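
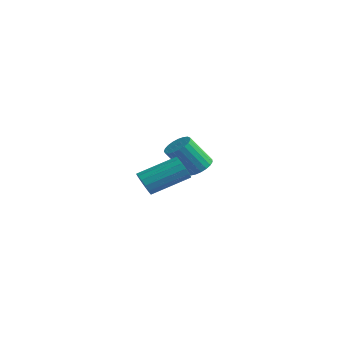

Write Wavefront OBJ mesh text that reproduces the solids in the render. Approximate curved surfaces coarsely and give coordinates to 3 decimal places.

v -2.229 3.956 -1.75
v -1.576 3.515 -1.811
v -2.099 2.523 -0.252
v -2.751 2.964 -0.19
v -1.474 3.762 -1.62
v -1.996 2.77 -0.061
v -1.502 4.042 -1.451
v -2.025 3.051 0.108
v -1.656 4.308 -1.334
v -2.179 3.316 0.225
v -1.909 4.512 -1.289
v -2.432 3.521 0.27
v -2.218 4.621 -1.323
v -2.74 3.629 0.236
v -2.528 4.614 -1.431
v -3.05 3.623 0.128
v -2.786 4.494 -1.594
v -3.309 3.502 -0.035
v -2.948 4.28 -1.784
v -3.471 3.289 -0.225
v -2.986 4.011 -1.968
v -3.508 3.019 -0.409
v -2.893 3.732 -2.114
v -3.415 2.74 -0.555
v -2.685 3.491 -2.198
v -3.207 2.5 -0.639
v -2.398 3.331 -2.203
v -2.92 2.34 -0.644
v -2.082 3.279 -2.13
v -2.604 2.288 -0.571
v -1.791 3.344 -1.992
v -2.314 2.353 -0.433
v 1.844 -2.864 -0.138
v 2.212 -3.275 0.293
v 3.024 -1.607 1.189
v 2.656 -1.196 0.758
v 2.427 -3.224 0.005
v 3.239 -1.557 0.901
v 2.485 -3.078 -0.321
v 3.297 -1.41 0.575
v 2.372 -2.873 -0.598
v 3.183 -1.206 0.298
v 2.117 -2.667 -0.752
v 2.929 -0.999 0.144
v 1.789 -2.513 -0.741
v 2.601 -0.845 0.155
v 1.476 -2.453 -0.569
v 2.288 -0.785 0.327
v 1.261 -2.503 -0.281
v 2.073 -0.836 0.615
v 1.203 -2.65 0.045
v 2.015 -0.982 0.941
v 1.317 -2.854 0.322
v 2.128 -1.187 1.218
v 1.571 -3.061 0.476
v 2.383 -1.393 1.372
v 1.899 -3.215 0.465
v 2.711 -1.547 1.361
f 2 1 5
f 2 5 3
f 3 5 6
f 3 6 4
f 5 1 7
f 5 7 6
f 6 7 8
f 6 8 4
f 7 1 9
f 7 9 8
f 8 9 10
f 8 10 4
f 9 1 11
f 9 11 10
f 10 11 12
f 10 12 4
f 11 1 13
f 11 13 12
f 12 13 14
f 12 14 4
f 13 1 15
f 13 15 14
f 14 15 16
f 14 16 4
f 15 1 17
f 15 17 16
f 16 17 18
f 16 18 4
f 17 1 19
f 17 19 18
f 18 19 20
f 18 20 4
f 19 1 21
f 19 21 20
f 20 21 22
f 20 22 4
f 21 1 23
f 21 23 22
f 22 23 24
f 22 24 4
f 23 1 25
f 23 25 24
f 24 25 26
f 24 26 4
f 25 1 27
f 25 27 26
f 26 27 28
f 26 28 4
f 27 1 29
f 27 29 28
f 28 29 30
f 28 30 4
f 29 1 31
f 29 31 30
f 30 31 32
f 30 32 4
f 31 1 2
f 31 2 32
f 32 2 3
f 32 3 4
f 34 33 37
f 34 37 35
f 35 37 38
f 35 38 36
f 37 33 39
f 37 39 38
f 38 39 40
f 38 40 36
f 39 33 41
f 39 41 40
f 40 41 42
f 40 42 36
f 41 33 43
f 41 43 42
f 42 43 44
f 42 44 36
f 43 33 45
f 43 45 44
f 44 45 46
f 44 46 36
f 45 33 47
f 45 47 46
f 46 47 48
f 46 48 36
f 47 33 49
f 47 49 48
f 48 49 50
f 48 50 36
f 49 33 51
f 49 51 50
f 50 51 52
f 50 52 36
f 51 33 53
f 51 53 52
f 52 53 54
f 52 54 36
f 53 33 55
f 53 55 54
f 54 55 56
f 54 56 36
f 55 33 57
f 55 57 56
f 56 57 58
f 56 58 36
f 57 33 34
f 57 34 58
f 58 34 35
f 58 35 36



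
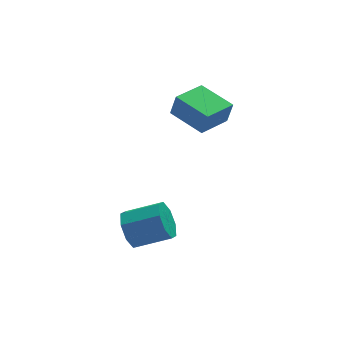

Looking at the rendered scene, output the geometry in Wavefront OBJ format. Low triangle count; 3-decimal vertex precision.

v -1.92 -1.408 -2.115
v -1.424 -0.972 -2.918
v 0.217 -1.496 -2.188
v -0.28 -1.932 -1.385
v -1.53 -0.464 -2.313
v 0.11 -0.989 -1.584
v -1.865 -0.51 -1.593
v -0.225 -1.034 -0.863
v -2.232 -1.082 -1.178
v -0.592 -1.606 -0.448
v -2.417 -1.844 -1.312
v -0.776 -2.368 -0.582
v -2.31 -2.351 -1.916
v -0.67 -2.876 -1.187
v -1.975 -2.306 -2.637
v -0.335 -2.83 -1.907
v -1.608 -1.734 -3.052
v 0.032 -2.258 -2.322
v 2.531 2.156 0.917
v 2.775 2.026 2.116
v 1.491 3.853 1.312
v 1.735 3.724 2.511
v 4.085 3.156 0.709
v 4.329 3.027 1.908
v 3.045 4.854 1.104
v 3.289 4.724 2.303
f 2 1 5
f 2 5 3
f 3 5 6
f 3 6 4
f 5 1 7
f 5 7 6
f 6 7 8
f 6 8 4
f 7 1 9
f 7 9 8
f 8 9 10
f 8 10 4
f 9 1 11
f 9 11 10
f 10 11 12
f 10 12 4
f 11 1 13
f 11 13 12
f 12 13 14
f 12 14 4
f 13 1 15
f 13 15 14
f 14 15 16
f 14 16 4
f 15 1 17
f 15 17 16
f 16 17 18
f 16 18 4
f 17 1 2
f 17 2 18
f 18 2 3
f 18 3 4
f 20 22 19
f 23 20 19
f 19 22 21
f 21 23 19
f 20 26 22
f 24 20 23
f 24 26 20
f 22 26 21
f 25 23 21
f 21 26 25
f 25 24 23
f 26 24 25



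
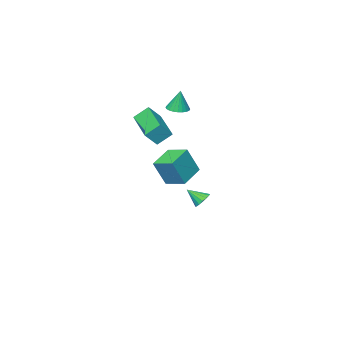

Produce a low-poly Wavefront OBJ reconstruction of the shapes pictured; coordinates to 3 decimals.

v 0.704 -1.214 3.986
v 1.293 -1.352 4.639
v 1.593 0.749 3.598
v 2.182 0.612 4.251
v 1.278 -1.592 3.389
v 1.867 -1.729 4.042
v 2.167 0.372 3.001
v 2.756 0.234 3.654
v -2.801 -2.404 -2.622
v -2.355 -2.321 -2.876
v -2.319 -3.016 -1.978
v -2.364 -2.129 -2.687
v -2.491 -2.012 -2.481
v -2.7 -1.999 -2.312
v -2.937 -2.095 -2.227
v -3.137 -2.274 -2.247
v -3.247 -2.488 -2.368
v -3.237 -2.68 -2.557
v -3.111 -2.797 -2.763
v -2.901 -2.81 -2.932
v -2.665 -2.714 -3.017
v -2.465 -2.535 -2.997
v -2.568 -4.007 3.072
v -2.003 -4.174 3.108
v -2.592 -3.833 4.248
v -1.981 -3.947 3.075
v -2.048 -3.73 3.041
v -2.194 -3.554 3.012
v -2.397 -3.448 2.992
v -2.627 -3.427 2.984
v -2.847 -3.494 2.99
v -3.024 -3.639 3.007
v -3.132 -3.84 3.035
v -3.155 -4.067 3.068
v -3.087 -4.285 3.102
v -2.941 -4.46 3.131
v -2.738 -4.566 3.151
v -2.509 -4.588 3.159
v -2.289 -4.521 3.153
v -2.111 -4.375 3.136
v 1.9 1.688 1.781
v 2.46 1.513 3.063
v 1.654 2.7 2.026
v 2.214 2.525 3.308
v 3.046 2.075 1.332
v 3.606 1.9 2.614
v 2.8 3.087 1.577
v 3.36 2.912 2.859
f 2 4 1
f 5 2 1
f 1 4 3
f 3 5 1
f 2 8 4
f 6 2 5
f 6 8 2
f 4 8 3
f 7 5 3
f 3 8 7
f 7 6 5
f 8 6 7
f 10 9 12
f 10 12 11
f 12 9 13
f 12 13 11
f 13 9 14
f 13 14 11
f 14 9 15
f 14 15 11
f 15 9 16
f 15 16 11
f 16 9 17
f 16 17 11
f 17 9 18
f 17 18 11
f 18 9 19
f 18 19 11
f 19 9 20
f 19 20 11
f 20 9 21
f 20 21 11
f 21 9 22
f 21 22 11
f 22 9 10
f 22 10 11
f 24 23 26
f 24 26 25
f 26 23 27
f 26 27 25
f 27 23 28
f 27 28 25
f 28 23 29
f 28 29 25
f 29 23 30
f 29 30 25
f 30 23 31
f 30 31 25
f 31 23 32
f 31 32 25
f 32 23 33
f 32 33 25
f 33 23 34
f 33 34 25
f 34 23 35
f 34 35 25
f 35 23 36
f 35 36 25
f 36 23 37
f 36 37 25
f 37 23 38
f 37 38 25
f 38 23 39
f 38 39 25
f 39 23 40
f 39 40 25
f 40 23 24
f 40 24 25
f 42 44 41
f 45 42 41
f 41 44 43
f 43 45 41
f 42 48 44
f 46 42 45
f 46 48 42
f 44 48 43
f 47 45 43
f 43 48 47
f 47 46 45
f 48 46 47



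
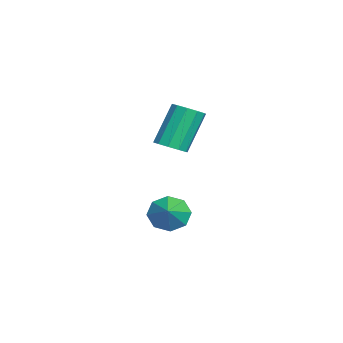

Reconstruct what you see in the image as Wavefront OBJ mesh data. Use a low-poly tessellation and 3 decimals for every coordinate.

v 0.381 2.396 -4.273
v 0.861 2.451 -5.067
v 1.519 2.344 -3.587
v 0.722 3.09 -4.788
v 0.383 3.323 -4.207
v 0.042 3.013 -3.664
v -0.1 2.341 -3.478
v 0.039 1.701 -3.757
v 0.378 1.468 -4.338
v 0.719 1.778 -4.881
v 0.39 2.452 -0.462
v 1.067 2.363 -0.15
v 0.306 3.12 1.714
v -0.37 3.208 1.402
v 1.047 2.789 -0.331
v 0.286 3.546 1.532
v 0.777 3.087 -0.562
v 0.016 3.843 1.301
v 0.359 3.141 -0.755
v -0.402 3.898 1.109
v -0.047 2.932 -0.836
v -0.808 3.689 1.028
v -0.286 2.54 -0.774
v -1.047 3.297 1.09
v -0.266 2.114 -0.592
v -1.027 2.871 1.271
v 0.004 1.817 -0.361
v -0.757 2.573 1.502
v 0.422 1.762 -0.169
v -0.339 2.519 1.695
v 0.828 1.971 -0.088
v 0.067 2.728 1.776
f 2 1 4
f 2 4 3
f 4 1 5
f 4 5 3
f 5 1 6
f 5 6 3
f 6 1 7
f 6 7 3
f 7 1 8
f 7 8 3
f 8 1 9
f 8 9 3
f 9 1 10
f 9 10 3
f 10 1 2
f 10 2 3
f 12 11 15
f 12 15 13
f 13 15 16
f 13 16 14
f 15 11 17
f 15 17 16
f 16 17 18
f 16 18 14
f 17 11 19
f 17 19 18
f 18 19 20
f 18 20 14
f 19 11 21
f 19 21 20
f 20 21 22
f 20 22 14
f 21 11 23
f 21 23 22
f 22 23 24
f 22 24 14
f 23 11 25
f 23 25 24
f 24 25 26
f 24 26 14
f 25 11 27
f 25 27 26
f 26 27 28
f 26 28 14
f 27 11 29
f 27 29 28
f 28 29 30
f 28 30 14
f 29 11 31
f 29 31 30
f 30 31 32
f 30 32 14
f 31 11 12
f 31 12 32
f 32 12 13
f 32 13 14



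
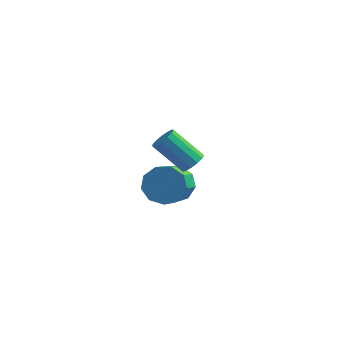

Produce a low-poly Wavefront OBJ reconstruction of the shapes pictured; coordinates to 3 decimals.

v -0.355 -0.161 -4.366
v 0.531 -0.003 -4.385
v 0.8 -1.401 -3.493
v -0.085 -1.559 -3.474
v 0.28 0.265 -3.89
v 0.549 -1.133 -2.998
v -0.268 0.333 -3.618
v 0.001 -1.065 -2.726
v -0.857 0.17 -3.696
v -0.588 -1.228 -2.804
v -1.21 -0.148 -4.087
v -0.941 -1.546 -3.196
v -1.163 -0.472 -4.609
v -0.894 -1.87 -3.717
v -0.738 -0.65 -5.017
v -0.469 -2.048 -4.125
v -0.133 -0.6 -5.12
v 0.136 -1.998 -4.228
v 0.368 -0.344 -4.871
v 0.637 -1.742 -3.979
v 2.064 -3.615 -0.357
v 2.431 -3.651 0.024
v 1.283 -3.761 1.118
v 0.916 -3.725 0.737
v 2.372 -3.36 -0.009
v 1.224 -3.47 1.085
v 2.215 -3.15 -0.153
v 1.067 -3.26 0.942
v 2.01 -3.088 -0.361
v 0.862 -3.198 0.734
v 1.822 -3.193 -0.568
v 0.675 -3.303 0.527
v 1.712 -3.432 -0.709
v 0.564 -3.542 0.386
v 1.712 -3.73 -0.737
v 0.565 -3.839 0.358
v 1.825 -3.99 -0.645
v 0.677 -4.1 0.449
v 2.013 -4.132 -0.462
v 0.866 -4.242 0.633
v 2.218 -4.11 -0.246
v 1.07 -4.22 0.849
v 2.373 -3.93 -0.065
v 1.226 -4.04 1.03
f 2 1 5
f 2 5 3
f 3 5 6
f 3 6 4
f 5 1 7
f 5 7 6
f 6 7 8
f 6 8 4
f 7 1 9
f 7 9 8
f 8 9 10
f 8 10 4
f 9 1 11
f 9 11 10
f 10 11 12
f 10 12 4
f 11 1 13
f 11 13 12
f 12 13 14
f 12 14 4
f 13 1 15
f 13 15 14
f 14 15 16
f 14 16 4
f 15 1 17
f 15 17 16
f 16 17 18
f 16 18 4
f 17 1 19
f 17 19 18
f 18 19 20
f 18 20 4
f 19 1 2
f 19 2 20
f 20 2 3
f 20 3 4
f 22 21 25
f 22 25 23
f 23 25 26
f 23 26 24
f 25 21 27
f 25 27 26
f 26 27 28
f 26 28 24
f 27 21 29
f 27 29 28
f 28 29 30
f 28 30 24
f 29 21 31
f 29 31 30
f 30 31 32
f 30 32 24
f 31 21 33
f 31 33 32
f 32 33 34
f 32 34 24
f 33 21 35
f 33 35 34
f 34 35 36
f 34 36 24
f 35 21 37
f 35 37 36
f 36 37 38
f 36 38 24
f 37 21 39
f 37 39 38
f 38 39 40
f 38 40 24
f 39 21 41
f 39 41 40
f 40 41 42
f 40 42 24
f 41 21 43
f 41 43 42
f 42 43 44
f 42 44 24
f 43 21 22
f 43 22 44
f 44 22 23
f 44 23 24



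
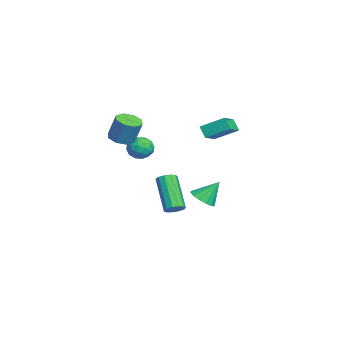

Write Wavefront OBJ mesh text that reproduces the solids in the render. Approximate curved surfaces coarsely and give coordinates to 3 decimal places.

v -1.704 -2.434 0.805
v -0.997 -2.698 0.72
v -0.669 -2.271 2.109
v -1.376 -2.006 2.195
v -1.047 -2.141 0.56
v -0.719 -1.714 1.949
v -1.482 -1.755 0.544
v -1.154 -1.328 1.934
v -2.047 -1.767 0.681
v -1.719 -1.34 2.071
v -2.411 -2.169 0.891
v -2.083 -1.742 2.28
v -2.361 -2.726 1.051
v -2.033 -2.299 2.44
v -1.926 -3.112 1.066
v -1.598 -2.685 2.456
v -1.361 -3.1 0.929
v -1.033 -2.673 2.319
v -0.688 1.781 -3.261
v -0.052 2.194 -3.516
v -0.792 2.659 -2.099
v -0.378 2.383 -3.688
v -0.787 2.41 -3.745
v -1.17 2.269 -3.673
v -1.423 1.997 -3.49
v -1.48 1.668 -3.246
v -1.324 1.368 -3.006
v -0.998 1.18 -2.835
v -0.588 1.152 -2.777
v -0.206 1.293 -2.849
v 0.048 1.565 -3.032
v 0.104 1.895 -3.276
v 3.961 0.162 -2.068
v 4.342 0.357 -1.708
v 2.981 -0.007 -0.071
v 2.599 -0.202 -0.432
v 4.169 0.605 -1.796
v 2.807 0.241 -0.16
v 3.93 0.713 -1.972
v 2.568 0.349 -0.335
v 3.7 0.646 -2.178
v 2.339 0.282 -0.541
v 3.554 0.425 -2.349
v 2.192 0.061 -0.712
v 3.536 0.121 -2.431
v 2.174 -0.243 -0.794
v 3.654 -0.17 -2.398
v 2.292 -0.534 -0.761
v 3.869 -0.356 -2.26
v 2.507 -0.72 -0.624
v 4.113 -0.377 -2.062
v 2.751 -0.741 -0.425
v 4.309 -0.227 -1.865
v 2.947 -0.591 -0.229
v 4.394 0.047 -1.733
v 3.033 -0.317 -0.097
v -2.009 -0.697 0.04
v -1.635 -1.242 0.469
v -2.585 -1.618 -0.629
v -2.211 -2.163 -0.2
v -2.77 -1.717 0.131
v -2.414 -1.148 0.545
v -1.806 -1.712 -0.705
v -1.45 -1.143 -0.291
v -1.509 -1.87 0.009
v -2.105 -1.873 0.525
v -2.115 -0.987 -0.685
v -2.711 -0.99 -0.169
v -1.772 -0.888 0.313
v -2.448 -1.972 -0.473
v -2.777 -1.709 -0.279
v -2.557 -2.03 -0.026
v -2.23 -0.833 0.358
v -2.009 -1.154 0.61
v -2.677 -1.433 0.411
v -2.211 -1.706 -0.77
v -1.99 -2.027 -0.518
v -1.663 -0.83 -0.134
v -1.443 -1.151 0.119
v -1.543 -1.427 -0.571
v -1.477 -1.578 0.295
v -1.816 -2.12 -0.099
v -1.578 -1.854 -0.395
v -1.369 -1.52 -0.152
v -1.828 -1.58 0.598
v -2.166 -2.121 0.205
v -2.495 -1.859 0.4
v -2.286 -1.524 0.643
v -1.754 -1.949 0.328
v -2.054 -0.739 -0.365
v -2.392 -1.28 -0.758
v -1.934 -1.336 -0.803
v -1.725 -1.001 -0.56
v -2.404 -0.74 -0.061
v -2.743 -1.282 -0.455
v -2.851 -1.34 -0.008
v -2.642 -1.006 0.235
v -2.466 -0.911 -0.488
v -2.993 1.728 1.111
v -2.728 3.018 1.828
v -4.226 2.285 0.564
v -3.961 3.576 1.28
v -2.579 2.004 0.46
v -2.314 3.295 1.176
v -3.812 2.562 -0.088
v -3.547 3.852 0.629
f 2 1 5
f 2 5 3
f 3 5 6
f 3 6 4
f 5 1 7
f 5 7 6
f 6 7 8
f 6 8 4
f 7 1 9
f 7 9 8
f 8 9 10
f 8 10 4
f 9 1 11
f 9 11 10
f 10 11 12
f 10 12 4
f 11 1 13
f 11 13 12
f 12 13 14
f 12 14 4
f 13 1 15
f 13 15 14
f 14 15 16
f 14 16 4
f 15 1 17
f 15 17 16
f 16 17 18
f 16 18 4
f 17 1 2
f 17 2 18
f 18 2 3
f 18 3 4
f 20 19 22
f 20 22 21
f 22 19 23
f 22 23 21
f 23 19 24
f 23 24 21
f 24 19 25
f 24 25 21
f 25 19 26
f 25 26 21
f 26 19 27
f 26 27 21
f 27 19 28
f 27 28 21
f 28 19 29
f 28 29 21
f 29 19 30
f 29 30 21
f 30 19 31
f 30 31 21
f 31 19 32
f 31 32 21
f 32 19 20
f 32 20 21
f 34 33 37
f 34 37 35
f 35 37 38
f 35 38 36
f 37 33 39
f 37 39 38
f 38 39 40
f 38 40 36
f 39 33 41
f 39 41 40
f 40 41 42
f 40 42 36
f 41 33 43
f 41 43 42
f 42 43 44
f 42 44 36
f 43 33 45
f 43 45 44
f 44 45 46
f 44 46 36
f 45 33 47
f 45 47 46
f 46 47 48
f 46 48 36
f 47 33 49
f 47 49 48
f 48 49 50
f 48 50 36
f 49 33 51
f 49 51 50
f 50 51 52
f 50 52 36
f 51 33 53
f 51 53 52
f 52 53 54
f 52 54 36
f 53 33 55
f 53 55 54
f 54 55 56
f 54 56 36
f 55 33 34
f 55 34 56
f 56 34 35
f 56 35 36
f 57 94 73
f 94 68 97
f 73 97 62
f 94 97 73
f 57 73 69
f 73 62 74
f 69 74 58
f 73 74 69
f 57 69 78
f 69 58 79
f 78 79 64
f 69 79 78
f 57 78 90
f 78 64 93
f 90 93 67
f 78 93 90
f 57 90 94
f 90 67 98
f 94 98 68
f 90 98 94
f 58 74 85
f 74 62 88
f 85 88 66
f 74 88 85
f 62 97 75
f 97 68 96
f 75 96 61
f 97 96 75
f 68 98 95
f 98 67 91
f 95 91 59
f 98 91 95
f 67 93 92
f 93 64 80
f 92 80 63
f 93 80 92
f 64 79 84
f 79 58 81
f 84 81 65
f 79 81 84
f 60 86 72
f 86 66 87
f 72 87 61
f 86 87 72
f 60 72 70
f 72 61 71
f 70 71 59
f 72 71 70
f 60 70 77
f 70 59 76
f 77 76 63
f 70 76 77
f 60 77 82
f 77 63 83
f 82 83 65
f 77 83 82
f 60 82 86
f 82 65 89
f 86 89 66
f 82 89 86
f 61 87 75
f 87 66 88
f 75 88 62
f 87 88 75
f 59 71 95
f 71 61 96
f 95 96 68
f 71 96 95
f 63 76 92
f 76 59 91
f 92 91 67
f 76 91 92
f 65 83 84
f 83 63 80
f 84 80 64
f 83 80 84
f 66 89 85
f 89 65 81
f 85 81 58
f 89 81 85
f 100 102 99
f 103 100 99
f 99 102 101
f 101 103 99
f 100 106 102
f 104 100 103
f 104 106 100
f 102 106 101
f 105 103 101
f 101 106 105
f 105 104 103
f 106 104 105



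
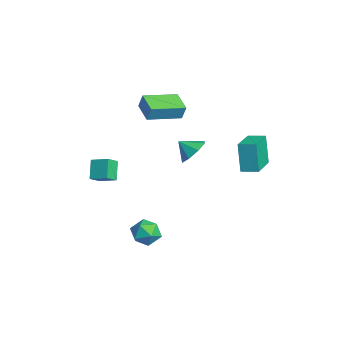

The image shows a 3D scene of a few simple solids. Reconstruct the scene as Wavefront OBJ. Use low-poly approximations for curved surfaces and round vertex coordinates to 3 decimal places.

v -0.503 1.044 0.054
v 0.276 1.117 0.61
v -0.917 0.336 0.726
v -0.248 1.598 0.795
v -0.921 1.755 0.546
v -1.349 1.495 0.009
v -1.282 0.971 -0.502
v -0.759 0.49 -0.687
v -0.086 0.333 -0.438
v 0.343 0.593 0.1
v 3.131 3.129 1.11
v 2.655 3.097 2.815
v 3.599 3.943 1.256
v 3.123 3.911 2.961
v 4.737 2.129 1.539
v 4.261 2.097 3.244
v 5.205 2.943 1.685
v 4.729 2.911 3.39
v 3.281 -1.847 -2.847
v 3.923 -2.015 -2.249
v 3.617 -3.065 -3.551
v 4.259 -3.233 -2.953
v 3.4 -3.282 -2.711
v 3.192 -2.529 -2.276
v 4.348 -2.551 -3.524
v 4.14 -1.798 -3.089
v 4.583 -2.45 -2.667
v 3.997 -2.902 -2.165
v 3.543 -2.178 -3.635
v 2.957 -2.63 -3.133
v -1.345 -4.399 -1.735
v -2.148 -4.153 -0.782
v -1.806 -3.788 -2.281
v -2.609 -3.542 -1.329
v -0.691 -3.598 -1.391
v -1.494 -3.352 -0.439
v -1.152 -2.987 -1.938
v -1.955 -2.741 -0.985
v -3.213 -1.298 2.407
v -2.997 -1.11 3.292
v -3.538 0.697 2.062
v -3.322 0.885 2.947
v -1.898 -1.145 2.053
v -1.682 -0.957 2.938
v -2.223 0.85 1.708
v -2.007 1.038 2.593
f 2 1 4
f 2 4 3
f 4 1 5
f 4 5 3
f 5 1 6
f 5 6 3
f 6 1 7
f 6 7 3
f 7 1 8
f 7 8 3
f 8 1 9
f 8 9 3
f 9 1 10
f 9 10 3
f 10 1 2
f 10 2 3
f 12 14 11
f 15 12 11
f 11 14 13
f 13 15 11
f 12 18 14
f 16 12 15
f 16 18 12
f 14 18 13
f 17 15 13
f 13 18 17
f 17 16 15
f 18 16 17
f 19 30 24
f 19 24 20
f 19 20 26
f 19 26 29
f 19 29 30
f 20 24 28
f 24 30 23
f 30 29 21
f 29 26 25
f 26 20 27
f 22 28 23
f 22 23 21
f 22 21 25
f 22 25 27
f 22 27 28
f 23 28 24
f 21 23 30
f 25 21 29
f 27 25 26
f 28 27 20
f 32 34 31
f 35 32 31
f 31 34 33
f 33 35 31
f 32 38 34
f 36 32 35
f 36 38 32
f 34 38 33
f 37 35 33
f 33 38 37
f 37 36 35
f 38 36 37
f 40 42 39
f 43 40 39
f 39 42 41
f 41 43 39
f 40 46 42
f 44 40 43
f 44 46 40
f 42 46 41
f 45 43 41
f 41 46 45
f 45 44 43
f 46 44 45



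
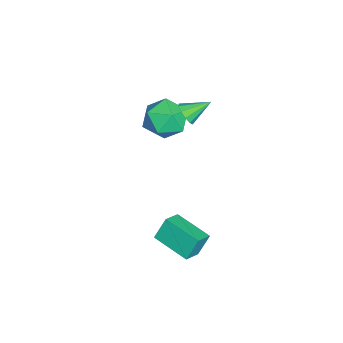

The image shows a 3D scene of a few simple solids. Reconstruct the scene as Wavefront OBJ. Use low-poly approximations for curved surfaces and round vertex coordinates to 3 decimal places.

v -0.444 2.451 1.961
v -0.134 2.803 1.587
v -0.856 3.469 2.579
v -0.472 2.753 1.444
v -0.8 2.588 1.498
v -0.992 2.37 1.729
v -0.974 2.184 2.049
v -0.755 2.099 2.335
v -0.416 2.148 2.479
v -0.089 2.313 2.425
v 0.103 2.531 2.194
v 0.086 2.718 1.874
v -1.098 1.761 1.185
v -0.598 1.209 0.314
v -2.762 1.451 0.426
v -2.262 0.899 -0.445
v -2.259 0.437 0.604
v -1.231 0.628 1.073
v -2.129 2.032 -0.333
v -1.101 2.223 0.136
v -1.235 1.376 -0.624
v -1.316 0.39 -0.045
v -2.044 2.27 0.785
v -2.125 1.284 1.364
v 2.713 2.159 -3.363
v 2.388 2.601 -2.329
v 3.578 3.68 -3.741
v 3.253 4.122 -2.708
v 3.527 1.798 -2.952
v 3.202 2.24 -1.919
v 4.392 3.319 -3.331
v 4.067 3.761 -2.297
f 2 1 4
f 2 4 3
f 4 1 5
f 4 5 3
f 5 1 6
f 5 6 3
f 6 1 7
f 6 7 3
f 7 1 8
f 7 8 3
f 8 1 9
f 8 9 3
f 9 1 10
f 9 10 3
f 10 1 11
f 10 11 3
f 11 1 12
f 11 12 3
f 12 1 2
f 12 2 3
f 13 24 18
f 13 18 14
f 13 14 20
f 13 20 23
f 13 23 24
f 14 18 22
f 18 24 17
f 24 23 15
f 23 20 19
f 20 14 21
f 16 22 17
f 16 17 15
f 16 15 19
f 16 19 21
f 16 21 22
f 17 22 18
f 15 17 24
f 19 15 23
f 21 19 20
f 22 21 14
f 26 28 25
f 29 26 25
f 25 28 27
f 27 29 25
f 26 32 28
f 30 26 29
f 30 32 26
f 28 32 27
f 31 29 27
f 27 32 31
f 31 30 29
f 32 30 31



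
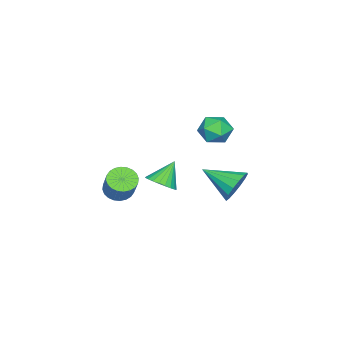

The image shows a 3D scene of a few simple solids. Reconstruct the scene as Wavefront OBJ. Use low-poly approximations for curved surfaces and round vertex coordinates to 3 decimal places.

v -1.19 4.62 -0.452
v -0.7 4.282 -1.28
v -1.15 2.76 0.332
v -0.318 4.43 -0.947
v -0.17 4.63 -0.481
v -0.295 4.827 -0.008
v -0.66 4.969 0.347
v -1.167 5.017 0.487
v -1.68 4.959 0.375
v -2.061 4.811 0.042
v -2.209 4.611 -0.424
v -2.084 4.414 -0.897
v -1.719 4.272 -1.252
v -1.212 4.224 -1.392
v -0.772 0.663 -1.046
v -0.2 0.252 -0.519
v -1.668 0.997 0.186
v -0.076 0.572 -0.516
v -0.058 0.906 -0.593
v -0.149 1.203 -0.739
v -0.334 1.418 -0.932
v -0.586 1.518 -1.142
v -0.867 1.488 -1.338
v -1.133 1.333 -1.489
v -1.344 1.075 -1.573
v -1.468 0.755 -1.577
v -1.486 0.421 -1.5
v -1.396 0.124 -1.354
v -1.21 -0.091 -1.161
v -0.958 -0.191 -0.95
v -0.677 -0.161 -0.755
v -0.411 -0.006 -0.603
v -2.558 -2.675 -3.296
v -2.02 -2.31 -3.828
v -1.125 -1.6 -2.436
v -1.662 -1.965 -1.904
v -2.249 -2.077 -3.799
v -1.354 -1.368 -2.408
v -2.525 -1.936 -3.693
v -1.63 -1.226 -2.302
v -2.806 -1.906 -3.527
v -1.911 -1.197 -2.136
v -3.049 -1.994 -3.326
v -2.154 -1.285 -1.935
v -3.218 -2.186 -3.12
v -2.323 -1.476 -1.729
v -3.286 -2.452 -2.941
v -2.39 -1.742 -1.55
v -3.243 -2.751 -2.816
v -2.348 -2.042 -1.424
v -3.095 -3.04 -2.764
v -2.2 -2.33 -1.372
v -2.866 -3.272 -2.792
v -1.971 -2.563 -1.401
v -2.59 -3.414 -2.898
v -1.695 -2.704 -1.507
v -2.309 -3.443 -3.064
v -1.414 -2.734 -1.673
v -2.066 -3.355 -3.265
v -1.171 -2.646 -1.874
v -1.897 -3.164 -3.471
v -1.002 -2.454 -2.08
v -1.83 -2.898 -3.65
v -0.934 -2.188 -2.259
v -1.872 -2.598 -3.776
v -0.977 -1.889 -2.384
v -4.467 2.56 1.355
v -3.585 2.886 1.05
v -3.755 1.714 2.51
v -2.873 2.04 2.205
v -3.51 2.663 2.632
v -3.95 3.187 1.918
v -3.39 1.413 1.642
v -3.83 1.937 0.928
v -2.919 2.177 1.228
v -2.994 2.95 1.84
v -4.346 1.65 1.72
v -4.421 2.423 2.332
f 2 1 4
f 2 4 3
f 4 1 5
f 4 5 3
f 5 1 6
f 5 6 3
f 6 1 7
f 6 7 3
f 7 1 8
f 7 8 3
f 8 1 9
f 8 9 3
f 9 1 10
f 9 10 3
f 10 1 11
f 10 11 3
f 11 1 12
f 11 12 3
f 12 1 13
f 12 13 3
f 13 1 14
f 13 14 3
f 14 1 2
f 14 2 3
f 16 15 18
f 16 18 17
f 18 15 19
f 18 19 17
f 19 15 20
f 19 20 17
f 20 15 21
f 20 21 17
f 21 15 22
f 21 22 17
f 22 15 23
f 22 23 17
f 23 15 24
f 23 24 17
f 24 15 25
f 24 25 17
f 25 15 26
f 25 26 17
f 26 15 27
f 26 27 17
f 27 15 28
f 27 28 17
f 28 15 29
f 28 29 17
f 29 15 30
f 29 30 17
f 30 15 31
f 30 31 17
f 31 15 32
f 31 32 17
f 32 15 16
f 32 16 17
f 34 33 37
f 34 37 35
f 35 37 38
f 35 38 36
f 37 33 39
f 37 39 38
f 38 39 40
f 38 40 36
f 39 33 41
f 39 41 40
f 40 41 42
f 40 42 36
f 41 33 43
f 41 43 42
f 42 43 44
f 42 44 36
f 43 33 45
f 43 45 44
f 44 45 46
f 44 46 36
f 45 33 47
f 45 47 46
f 46 47 48
f 46 48 36
f 47 33 49
f 47 49 48
f 48 49 50
f 48 50 36
f 49 33 51
f 49 51 50
f 50 51 52
f 50 52 36
f 51 33 53
f 51 53 52
f 52 53 54
f 52 54 36
f 53 33 55
f 53 55 54
f 54 55 56
f 54 56 36
f 55 33 57
f 55 57 56
f 56 57 58
f 56 58 36
f 57 33 59
f 57 59 58
f 58 59 60
f 58 60 36
f 59 33 61
f 59 61 60
f 60 61 62
f 60 62 36
f 61 33 63
f 61 63 62
f 62 63 64
f 62 64 36
f 63 33 65
f 63 65 64
f 64 65 66
f 64 66 36
f 65 33 34
f 65 34 66
f 66 34 35
f 66 35 36
f 67 78 72
f 67 72 68
f 67 68 74
f 67 74 77
f 67 77 78
f 68 72 76
f 72 78 71
f 78 77 69
f 77 74 73
f 74 68 75
f 70 76 71
f 70 71 69
f 70 69 73
f 70 73 75
f 70 75 76
f 71 76 72
f 69 71 78
f 73 69 77
f 75 73 74
f 76 75 68



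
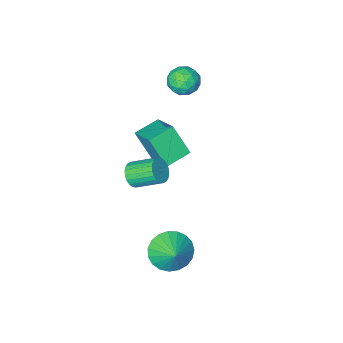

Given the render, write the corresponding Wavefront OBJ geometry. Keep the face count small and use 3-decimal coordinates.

v -3.212 -2.951 3.192
v -2.461 -2.65 2.924
v -2.899 -4.19 2.676
v -2.148 -3.889 2.408
v -2.297 -3.981 3.241
v -2.491 -3.216 3.561
v -2.869 -3.624 2.039
v -3.063 -2.859 2.359
v -2.25 -3.066 2.212
v -1.896 -3.286 2.955
v -3.464 -3.554 2.645
v -3.11 -3.774 3.388
v -2.864 -2.692 3.104
v -2.496 -4.148 2.496
v -2.583 -4.202 2.986
v -2.142 -4.025 2.829
v -2.881 -3.024 3.478
v -2.44 -2.847 3.32
v -2.344 -3.63 3.506
v -2.92 -3.993 2.28
v -2.479 -3.816 2.122
v -3.218 -2.815 2.771
v -2.777 -2.638 2.614
v -3.016 -3.21 2.094
v -2.299 -2.759 2.527
v -2.115 -3.487 2.224
v -2.539 -3.332 2.007
v -2.652 -2.882 2.195
v -2.091 -2.889 2.964
v -1.907 -3.617 2.66
v -1.994 -3.671 3.15
v -2.108 -3.221 3.338
v -1.967 -3.133 2.545
v -3.453 -3.223 2.94
v -3.269 -3.951 2.636
v -3.252 -3.619 2.262
v -3.366 -3.169 2.45
v -3.245 -3.353 3.376
v -3.061 -4.081 3.073
v -2.708 -3.958 3.405
v -2.821 -3.508 3.593
v -3.393 -3.707 3.055
v 1.226 2.167 -3.222
v 1.624 2.701 -4.059
v 1.534 3.133 -2.458
v 1.2 2.836 -4.057
v 0.78 2.854 -3.911
v 0.437 2.754 -3.646
v 0.231 2.552 -3.307
v 0.196 2.284 -2.954
v 0.34 1.995 -2.647
v 0.636 1.736 -2.44
v 1.035 1.552 -2.368
v 1.466 1.474 -2.443
v 1.856 1.516 -2.654
v 2.137 1.67 -2.962
v 2.26 1.91 -3.316
v 2.205 2.195 -3.653
v 1.98 2.475 -3.916
v 1.479 -0.78 0.064
v 1.741 -1.005 0.65
v 0.862 -0.065 1.402
v 0.601 0.16 0.816
v 1.906 -0.805 0.593
v 1.027 0.134 1.345
v 2.006 -0.601 0.456
v 1.127 0.338 1.208
v 2.026 -0.425 0.259
v 1.147 0.515 1.011
v 1.962 -0.302 0.032
v 1.084 0.637 0.784
v 1.826 -0.252 -0.19
v 0.947 0.687 0.562
v 1.636 -0.283 -0.373
v 0.758 0.656 0.379
v 1.423 -0.389 -0.49
v 0.544 0.55 0.262
v 1.218 -0.555 -0.522
v 0.339 0.385 0.23
v 1.053 -0.754 -0.465
v 0.174 0.185 0.287
v 0.953 -0.958 -0.328
v 0.074 -0.019 0.424
v 0.933 -1.135 -0.131
v 0.054 -0.195 0.621
v 0.996 -1.257 0.096
v 0.118 -0.318 0.848
v 1.133 -1.307 0.318
v 0.254 -0.368 1.07
v 1.322 -1.276 0.501
v 0.444 -0.337 1.253
v 1.536 -1.17 0.618
v 0.657 -0.231 1.37
v -1.637 -4.029 -0.216
v -1.494 -2.377 0.772
v -2.054 -3.124 -1.667
v -1.911 -1.473 -0.679
v -0.329 -3.947 -0.541
v -0.186 -2.296 0.447
v -0.746 -3.043 -1.992
v -0.603 -1.391 -1.004
f 1 38 17
f 38 12 41
f 17 41 6
f 38 41 17
f 1 17 13
f 17 6 18
f 13 18 2
f 17 18 13
f 1 13 22
f 13 2 23
f 22 23 8
f 13 23 22
f 1 22 34
f 22 8 37
f 34 37 11
f 22 37 34
f 1 34 38
f 34 11 42
f 38 42 12
f 34 42 38
f 2 18 29
f 18 6 32
f 29 32 10
f 18 32 29
f 6 41 19
f 41 12 40
f 19 40 5
f 41 40 19
f 12 42 39
f 42 11 35
f 39 35 3
f 42 35 39
f 11 37 36
f 37 8 24
f 36 24 7
f 37 24 36
f 8 23 28
f 23 2 25
f 28 25 9
f 23 25 28
f 4 30 16
f 30 10 31
f 16 31 5
f 30 31 16
f 4 16 14
f 16 5 15
f 14 15 3
f 16 15 14
f 4 14 21
f 14 3 20
f 21 20 7
f 14 20 21
f 4 21 26
f 21 7 27
f 26 27 9
f 21 27 26
f 4 26 30
f 26 9 33
f 30 33 10
f 26 33 30
f 5 31 19
f 31 10 32
f 19 32 6
f 31 32 19
f 3 15 39
f 15 5 40
f 39 40 12
f 15 40 39
f 7 20 36
f 20 3 35
f 36 35 11
f 20 35 36
f 9 27 28
f 27 7 24
f 28 24 8
f 27 24 28
f 10 33 29
f 33 9 25
f 29 25 2
f 33 25 29
f 44 43 46
f 44 46 45
f 46 43 47
f 46 47 45
f 47 43 48
f 47 48 45
f 48 43 49
f 48 49 45
f 49 43 50
f 49 50 45
f 50 43 51
f 50 51 45
f 51 43 52
f 51 52 45
f 52 43 53
f 52 53 45
f 53 43 54
f 53 54 45
f 54 43 55
f 54 55 45
f 55 43 56
f 55 56 45
f 56 43 57
f 56 57 45
f 57 43 58
f 57 58 45
f 58 43 59
f 58 59 45
f 59 43 44
f 59 44 45
f 61 60 64
f 61 64 62
f 62 64 65
f 62 65 63
f 64 60 66
f 64 66 65
f 65 66 67
f 65 67 63
f 66 60 68
f 66 68 67
f 67 68 69
f 67 69 63
f 68 60 70
f 68 70 69
f 69 70 71
f 69 71 63
f 70 60 72
f 70 72 71
f 71 72 73
f 71 73 63
f 72 60 74
f 72 74 73
f 73 74 75
f 73 75 63
f 74 60 76
f 74 76 75
f 75 76 77
f 75 77 63
f 76 60 78
f 76 78 77
f 77 78 79
f 77 79 63
f 78 60 80
f 78 80 79
f 79 80 81
f 79 81 63
f 80 60 82
f 80 82 81
f 81 82 83
f 81 83 63
f 82 60 84
f 82 84 83
f 83 84 85
f 83 85 63
f 84 60 86
f 84 86 85
f 85 86 87
f 85 87 63
f 86 60 88
f 86 88 87
f 87 88 89
f 87 89 63
f 88 60 90
f 88 90 89
f 89 90 91
f 89 91 63
f 90 60 92
f 90 92 91
f 91 92 93
f 91 93 63
f 92 60 61
f 92 61 93
f 93 61 62
f 93 62 63
f 95 97 94
f 98 95 94
f 94 97 96
f 96 98 94
f 95 101 97
f 99 95 98
f 99 101 95
f 97 101 96
f 100 98 96
f 96 101 100
f 100 99 98
f 101 99 100



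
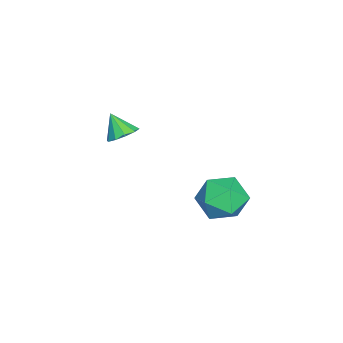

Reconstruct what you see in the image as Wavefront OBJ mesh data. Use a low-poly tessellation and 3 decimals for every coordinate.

v -2.789 -2.133 -1.732
v -2.024 -2.271 -1.54
v -3.171 -2.807 -0.688
v -2.164 -1.85 -1.32
v -2.542 -1.538 -1.257
v -3.014 -1.453 -1.376
v -3.4 -1.628 -1.63
v -3.553 -1.996 -1.924
v -3.413 -2.416 -2.144
v -3.035 -2.728 -2.206
v -2.563 -2.813 -2.088
v -2.177 -2.638 -1.833
v 0.373 3.673 -2.225
v 1.282 4.307 -1.692
v 1.418 1.993 -2.008
v 2.327 2.627 -1.475
v 1.253 2.484 -0.893
v 0.607 3.523 -1.026
v 2.093 2.777 -2.674
v 1.447 3.816 -2.807
v 2.345 3.754 -1.969
v 1.826 3.573 -0.869
v 0.874 2.727 -2.831
v 0.355 2.546 -1.731
f 2 1 4
f 2 4 3
f 4 1 5
f 4 5 3
f 5 1 6
f 5 6 3
f 6 1 7
f 6 7 3
f 7 1 8
f 7 8 3
f 8 1 9
f 8 9 3
f 9 1 10
f 9 10 3
f 10 1 11
f 10 11 3
f 11 1 12
f 11 12 3
f 12 1 2
f 12 2 3
f 13 24 18
f 13 18 14
f 13 14 20
f 13 20 23
f 13 23 24
f 14 18 22
f 18 24 17
f 24 23 15
f 23 20 19
f 20 14 21
f 16 22 17
f 16 17 15
f 16 15 19
f 16 19 21
f 16 21 22
f 17 22 18
f 15 17 24
f 19 15 23
f 21 19 20
f 22 21 14



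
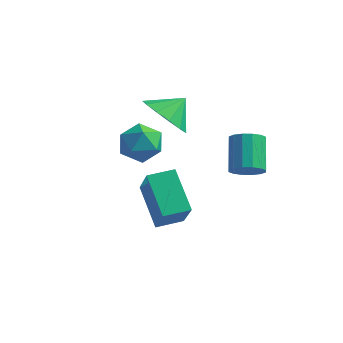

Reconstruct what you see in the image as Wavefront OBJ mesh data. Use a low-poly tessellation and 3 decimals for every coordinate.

v 0.224 1.05 3.293
v 1.173 0.494 3.273
v 0.696 1.83 4.027
v 1.204 0.909 2.813
v 0.924 1.369 2.506
v 0.421 1.727 2.448
v -0.143 1.871 2.659
v -0.592 1.754 3.071
v -0.781 1.414 3.553
v -0.651 0.958 3.953
v -0.243 0.532 4.143
v 0.313 0.27 4.063
v 0.841 0.256 3.739
v -0.462 1.194 1.97
v 0.204 0.849 2.547
v -0.944 -0.229 1.673
v -0.278 -0.574 2.25
v -1.007 -0.087 2.607
v -0.709 0.792 2.79
v -0.031 -0.172 1.43
v 0.267 0.707 1.613
v 0.47 0.004 2.213
v -0.133 0.057 2.941
v -0.607 0.563 1.279
v -1.21 0.616 2.007
v 2.08 -3.067 0.577
v 2.798 -3.845 1.983
v 0.93 -2.117 1.688
v 1.648 -2.895 3.095
v 2.792 -2.285 0.645
v 3.51 -3.063 2.052
v 1.642 -1.335 1.757
v 2.36 -2.113 3.163
v 4.153 -0.007 2.31
v 4.455 0.486 1.934
v 3.93 1.54 2.895
v 3.627 1.047 3.27
v 4.128 0.451 1.794
v 3.603 1.505 2.755
v 3.808 0.293 1.792
v 3.283 1.347 2.753
v 3.58 0.054 1.929
v 3.055 1.108 2.89
v 3.506 -0.201 2.168
v 2.98 0.853 3.129
v 3.605 -0.404 2.445
v 3.079 0.65 3.406
v 3.85 -0.5 2.685
v 3.325 0.554 3.646
v 4.177 -0.465 2.825
v 3.652 0.589 3.786
v 4.497 -0.307 2.827
v 3.972 0.747 3.788
v 4.725 -0.068 2.69
v 4.2 0.986 3.651
v 4.8 0.187 2.451
v 4.274 1.241 3.412
v 4.701 0.39 2.174
v 4.175 1.444 3.135
f 2 1 4
f 2 4 3
f 4 1 5
f 4 5 3
f 5 1 6
f 5 6 3
f 6 1 7
f 6 7 3
f 7 1 8
f 7 8 3
f 8 1 9
f 8 9 3
f 9 1 10
f 9 10 3
f 10 1 11
f 10 11 3
f 11 1 12
f 11 12 3
f 12 1 13
f 12 13 3
f 13 1 2
f 13 2 3
f 14 25 19
f 14 19 15
f 14 15 21
f 14 21 24
f 14 24 25
f 15 19 23
f 19 25 18
f 25 24 16
f 24 21 20
f 21 15 22
f 17 23 18
f 17 18 16
f 17 16 20
f 17 20 22
f 17 22 23
f 18 23 19
f 16 18 25
f 20 16 24
f 22 20 21
f 23 22 15
f 27 29 26
f 30 27 26
f 26 29 28
f 28 30 26
f 27 33 29
f 31 27 30
f 31 33 27
f 29 33 28
f 32 30 28
f 28 33 32
f 32 31 30
f 33 31 32
f 35 34 38
f 35 38 36
f 36 38 39
f 36 39 37
f 38 34 40
f 38 40 39
f 39 40 41
f 39 41 37
f 40 34 42
f 40 42 41
f 41 42 43
f 41 43 37
f 42 34 44
f 42 44 43
f 43 44 45
f 43 45 37
f 44 34 46
f 44 46 45
f 45 46 47
f 45 47 37
f 46 34 48
f 46 48 47
f 47 48 49
f 47 49 37
f 48 34 50
f 48 50 49
f 49 50 51
f 49 51 37
f 50 34 52
f 50 52 51
f 51 52 53
f 51 53 37
f 52 34 54
f 52 54 53
f 53 54 55
f 53 55 37
f 54 34 56
f 54 56 55
f 55 56 57
f 55 57 37
f 56 34 58
f 56 58 57
f 57 58 59
f 57 59 37
f 58 34 35
f 58 35 59
f 59 35 36
f 59 36 37



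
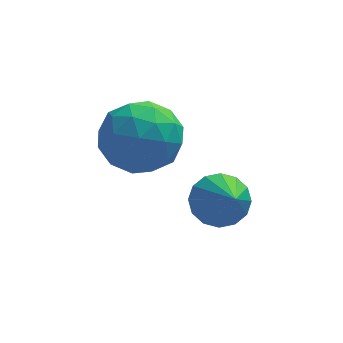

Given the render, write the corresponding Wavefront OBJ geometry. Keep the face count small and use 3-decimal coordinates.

v 3.582 1.051 -3.059
v 4.072 1.603 -2.562
v 3.878 -0.451 -1.681
v 3.64 1.658 -2.411
v 3.193 1.549 -2.432
v 2.85 1.308 -2.622
v 2.703 0.997 -2.929
v 2.791 0.701 -3.271
v 3.092 0.499 -3.556
v 3.523 0.444 -3.708
v 3.97 0.553 -3.686
v 4.314 0.795 -3.496
v 4.461 1.105 -3.189
v 4.372 1.401 -2.847
v 0.277 1.002 -0.567
v 1.05 1.667 -1.291
v 1.81 0.593 0.691
v 2.583 1.258 -0.033
v 1.688 1.836 0.623
v 0.74 2.089 -0.155
v 2.12 0.171 -0.445
v 1.172 0.424 -1.223
v 2.189 1.154 -1.216
v 1.922 2.183 -0.557
v 0.938 0.077 -0.043
v 0.671 1.106 0.616
v 0.529 1.37 -1.039
v 2.331 0.89 0.439
v 1.805 1.229 0.825
v 2.259 1.62 0.399
v 0.347 1.618 -0.371
v 0.801 2.009 -0.797
v 1.176 2.109 0.328
v 2.059 0.251 0.197
v 2.513 0.642 -0.229
v 0.601 0.64 -0.999
v 1.055 1.031 -1.425
v 1.684 0.151 -0.928
v 1.653 1.46 -1.421
v 2.553 1.219 -0.682
v 2.281 0.58 -0.924
v 1.725 0.729 -1.381
v 1.496 2.065 -1.034
v 2.396 1.824 -0.294
v 1.87 2.164 0.092
v 1.314 2.312 -0.365
v 2.165 1.763 -0.989
v 0.464 0.436 -0.306
v 1.364 0.195 0.434
v 1.546 -0.052 -0.235
v 0.99 0.096 -0.692
v 0.307 1.041 0.082
v 1.207 0.8 0.821
v 1.135 1.531 0.781
v 0.579 1.68 0.324
v 0.695 0.497 0.389
f 2 1 4
f 2 4 3
f 4 1 5
f 4 5 3
f 5 1 6
f 5 6 3
f 6 1 7
f 6 7 3
f 7 1 8
f 7 8 3
f 8 1 9
f 8 9 3
f 9 1 10
f 9 10 3
f 10 1 11
f 10 11 3
f 11 1 12
f 11 12 3
f 12 1 13
f 12 13 3
f 13 1 14
f 13 14 3
f 14 1 2
f 14 2 3
f 15 52 31
f 52 26 55
f 31 55 20
f 52 55 31
f 15 31 27
f 31 20 32
f 27 32 16
f 31 32 27
f 15 27 36
f 27 16 37
f 36 37 22
f 27 37 36
f 15 36 48
f 36 22 51
f 48 51 25
f 36 51 48
f 15 48 52
f 48 25 56
f 52 56 26
f 48 56 52
f 16 32 43
f 32 20 46
f 43 46 24
f 32 46 43
f 20 55 33
f 55 26 54
f 33 54 19
f 55 54 33
f 26 56 53
f 56 25 49
f 53 49 17
f 56 49 53
f 25 51 50
f 51 22 38
f 50 38 21
f 51 38 50
f 22 37 42
f 37 16 39
f 42 39 23
f 37 39 42
f 18 44 30
f 44 24 45
f 30 45 19
f 44 45 30
f 18 30 28
f 30 19 29
f 28 29 17
f 30 29 28
f 18 28 35
f 28 17 34
f 35 34 21
f 28 34 35
f 18 35 40
f 35 21 41
f 40 41 23
f 35 41 40
f 18 40 44
f 40 23 47
f 44 47 24
f 40 47 44
f 19 45 33
f 45 24 46
f 33 46 20
f 45 46 33
f 17 29 53
f 29 19 54
f 53 54 26
f 29 54 53
f 21 34 50
f 34 17 49
f 50 49 25
f 34 49 50
f 23 41 42
f 41 21 38
f 42 38 22
f 41 38 42
f 24 47 43
f 47 23 39
f 43 39 16
f 47 39 43



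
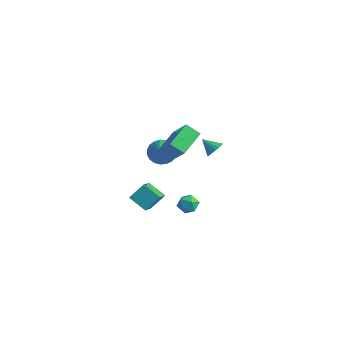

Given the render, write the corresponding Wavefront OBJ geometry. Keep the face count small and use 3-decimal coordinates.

v 2.953 0.408 -0.717
v 3.546 0.61 -0.291
v 3.714 -0.07 -1.549
v 4.307 0.132 -1.123
v 3.842 -0.417 -0.888
v 3.372 -0.122 -0.374
v 3.888 0.662 -1.466
v 3.418 0.957 -0.952
v 4.124 0.767 -0.754
v 4.095 0.1 -0.397
v 3.165 0.44 -1.443
v 3.136 -0.227 -1.086
v 2.498 3.875 1.547
v 2.865 4.035 2.097
v 1.602 3.645 2.213
v 2.74 4.3 2.019
v 2.567 4.48 1.849
v 2.381 4.541 1.618
v 2.218 4.469 1.374
v 2.11 4.28 1.163
v 2.079 4.01 1.029
v 2.132 3.714 0.998
v 2.256 3.449 1.075
v 2.429 3.269 1.246
v 2.616 3.209 1.476
v 2.779 3.28 1.721
v 2.887 3.469 1.931
v 2.918 3.739 2.065
v -0.043 1.76 1.168
v 0.312 1.255 0.46
v 0.743 0.74 2.292
v 0.589 1.526 0.513
v 0.756 1.838 0.679
v 0.785 2.136 0.93
v 0.671 2.37 1.222
v 0.433 2.498 1.504
v 0.113 2.498 1.729
v -0.234 2.371 1.856
v -0.548 2.139 1.865
v -0.775 1.841 1.753
v -0.875 1.529 1.54
v -0.831 1.257 1.262
v -0.652 1.072 0.969
v -0.367 1.006 0.709
v -0.026 1.071 0.529
v -1.74 0.53 -3.454
v -1.376 1.474 -2.516
v -2.481 1.758 -4.403
v -2.117 2.703 -3.465
v -0.523 0.737 -4.135
v -0.159 1.682 -3.197
v -1.264 1.966 -5.084
v -0.9 2.91 -4.146
v 1.408 -0.103 3.005
v 2.833 -0.47 4.613
v 1.077 1.627 3.692
v 2.503 1.259 5.301
v 2.217 0.301 2.379
v 3.643 -0.067 3.988
v 1.887 2.03 3.067
v 3.312 1.663 4.675
f 1 12 6
f 1 6 2
f 1 2 8
f 1 8 11
f 1 11 12
f 2 6 10
f 6 12 5
f 12 11 3
f 11 8 7
f 8 2 9
f 4 10 5
f 4 5 3
f 4 3 7
f 4 7 9
f 4 9 10
f 5 10 6
f 3 5 12
f 7 3 11
f 9 7 8
f 10 9 2
f 14 13 16
f 14 16 15
f 16 13 17
f 16 17 15
f 17 13 18
f 17 18 15
f 18 13 19
f 18 19 15
f 19 13 20
f 19 20 15
f 20 13 21
f 20 21 15
f 21 13 22
f 21 22 15
f 22 13 23
f 22 23 15
f 23 13 24
f 23 24 15
f 24 13 25
f 24 25 15
f 25 13 26
f 25 26 15
f 26 13 27
f 26 27 15
f 27 13 28
f 27 28 15
f 28 13 14
f 28 14 15
f 30 29 32
f 30 32 31
f 32 29 33
f 32 33 31
f 33 29 34
f 33 34 31
f 34 29 35
f 34 35 31
f 35 29 36
f 35 36 31
f 36 29 37
f 36 37 31
f 37 29 38
f 37 38 31
f 38 29 39
f 38 39 31
f 39 29 40
f 39 40 31
f 40 29 41
f 40 41 31
f 41 29 42
f 41 42 31
f 42 29 43
f 42 43 31
f 43 29 44
f 43 44 31
f 44 29 45
f 44 45 31
f 45 29 30
f 45 30 31
f 47 49 46
f 50 47 46
f 46 49 48
f 48 50 46
f 47 53 49
f 51 47 50
f 51 53 47
f 49 53 48
f 52 50 48
f 48 53 52
f 52 51 50
f 53 51 52
f 55 57 54
f 58 55 54
f 54 57 56
f 56 58 54
f 55 61 57
f 59 55 58
f 59 61 55
f 57 61 56
f 60 58 56
f 56 61 60
f 60 59 58
f 61 59 60



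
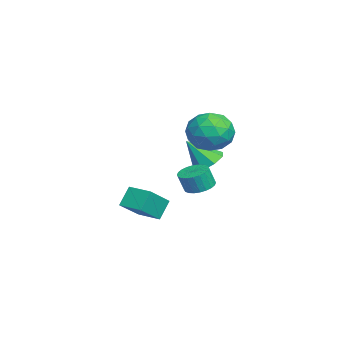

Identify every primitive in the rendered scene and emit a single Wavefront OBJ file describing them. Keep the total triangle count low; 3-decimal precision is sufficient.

v -3.419 3.335 -0.624
v -2.58 3.605 -0.438
v -3.381 2.285 0.724
v -3.057 3.99 -0.124
v -3.746 3.992 -0.104
v -4.243 3.609 -0.388
v -4.257 3.066 -0.811
v -3.78 2.68 -1.125
v -3.091 2.678 -1.145
v -2.595 3.061 -0.861
v -1.441 2.94 -1.44
v -0.898 3.463 -1.348
v -0.755 3.144 -0.369
v -1.299 2.62 -0.46
v -1.139 3.614 -1.264
v -0.996 3.295 -0.284
v -1.426 3.663 -1.206
v -1.283 3.343 -0.227
v -1.715 3.601 -1.184
v -1.572 3.282 -0.205
v -1.963 3.439 -1.201
v -1.82 3.119 -0.222
v -2.131 3.2 -1.254
v -1.988 2.881 -0.275
v -2.194 2.922 -1.336
v -2.051 2.603 -0.356
v -2.143 2.647 -1.433
v -2 2.327 -0.454
v -1.985 2.416 -1.531
v -1.842 2.097 -0.552
v -1.744 2.265 -1.616
v -1.601 1.946 -0.636
v -1.457 2.217 -1.673
v -1.314 1.897 -0.694
v -1.168 2.278 -1.695
v -1.025 1.959 -0.716
v -0.92 2.441 -1.678
v -0.777 2.121 -0.699
v -0.752 2.679 -1.625
v -0.609 2.36 -0.646
v -0.689 2.957 -1.544
v -0.546 2.638 -0.564
v -0.74 3.233 -1.446
v -0.597 2.913 -0.467
v -1.383 4.13 2.226
v -0.342 4.351 1.696
v -0.718 2.429 2.824
v 0.323 2.65 2.294
v -0.001 3.274 3.252
v -0.412 4.326 2.882
v -0.648 2.454 1.638
v -1.059 3.506 1.268
v 0.112 3.315 1.333
v 0.512 3.822 2.33
v -1.572 2.958 2.19
v -1.172 3.465 3.187
v -0.921 4.39 1.908
v -0.139 2.39 2.612
v -0.329 2.757 3.174
v 0.282 2.887 2.863
v -0.962 4.375 2.605
v -0.35 4.505 2.294
v -0.149 3.872 3.208
v -0.71 2.275 2.226
v -0.098 2.405 1.915
v -1.342 3.893 1.657
v -0.731 4.023 1.346
v -0.911 2.908 1.312
v -0.043 3.911 1.384
v 0.349 2.911 1.735
v -0.222 2.796 1.349
v -0.464 3.414 1.132
v 0.193 4.209 1.97
v 0.584 3.209 2.321
v 0.393 3.576 2.884
v 0.152 4.194 2.667
v 0.46 3.6 1.756
v -1.644 3.571 2.199
v -1.253 2.571 2.55
v -1.212 2.586 1.853
v -1.453 3.204 1.636
v -1.409 3.869 2.785
v -1.017 2.869 3.136
v -0.596 3.366 3.388
v -0.838 3.984 3.171
v -1.52 3.18 2.764
v -2.951 -0.819 -3.252
v -3.518 -0.378 -2.278
v -4.056 0.029 -4.278
v -4.623 0.469 -3.304
v -2.157 0.211 -3.256
v -2.724 0.651 -2.282
v -3.262 1.058 -4.282
v -3.829 1.499 -3.308
f 2 1 4
f 2 4 3
f 4 1 5
f 4 5 3
f 5 1 6
f 5 6 3
f 6 1 7
f 6 7 3
f 7 1 8
f 7 8 3
f 8 1 9
f 8 9 3
f 9 1 10
f 9 10 3
f 10 1 2
f 10 2 3
f 12 11 15
f 12 15 13
f 13 15 16
f 13 16 14
f 15 11 17
f 15 17 16
f 16 17 18
f 16 18 14
f 17 11 19
f 17 19 18
f 18 19 20
f 18 20 14
f 19 11 21
f 19 21 20
f 20 21 22
f 20 22 14
f 21 11 23
f 21 23 22
f 22 23 24
f 22 24 14
f 23 11 25
f 23 25 24
f 24 25 26
f 24 26 14
f 25 11 27
f 25 27 26
f 26 27 28
f 26 28 14
f 27 11 29
f 27 29 28
f 28 29 30
f 28 30 14
f 29 11 31
f 29 31 30
f 30 31 32
f 30 32 14
f 31 11 33
f 31 33 32
f 32 33 34
f 32 34 14
f 33 11 35
f 33 35 34
f 34 35 36
f 34 36 14
f 35 11 37
f 35 37 36
f 36 37 38
f 36 38 14
f 37 11 39
f 37 39 38
f 38 39 40
f 38 40 14
f 39 11 41
f 39 41 40
f 40 41 42
f 40 42 14
f 41 11 43
f 41 43 42
f 42 43 44
f 42 44 14
f 43 11 12
f 43 12 44
f 44 12 13
f 44 13 14
f 45 82 61
f 82 56 85
f 61 85 50
f 82 85 61
f 45 61 57
f 61 50 62
f 57 62 46
f 61 62 57
f 45 57 66
f 57 46 67
f 66 67 52
f 57 67 66
f 45 66 78
f 66 52 81
f 78 81 55
f 66 81 78
f 45 78 82
f 78 55 86
f 82 86 56
f 78 86 82
f 46 62 73
f 62 50 76
f 73 76 54
f 62 76 73
f 50 85 63
f 85 56 84
f 63 84 49
f 85 84 63
f 56 86 83
f 86 55 79
f 83 79 47
f 86 79 83
f 55 81 80
f 81 52 68
f 80 68 51
f 81 68 80
f 52 67 72
f 67 46 69
f 72 69 53
f 67 69 72
f 48 74 60
f 74 54 75
f 60 75 49
f 74 75 60
f 48 60 58
f 60 49 59
f 58 59 47
f 60 59 58
f 48 58 65
f 58 47 64
f 65 64 51
f 58 64 65
f 48 65 70
f 65 51 71
f 70 71 53
f 65 71 70
f 48 70 74
f 70 53 77
f 74 77 54
f 70 77 74
f 49 75 63
f 75 54 76
f 63 76 50
f 75 76 63
f 47 59 83
f 59 49 84
f 83 84 56
f 59 84 83
f 51 64 80
f 64 47 79
f 80 79 55
f 64 79 80
f 53 71 72
f 71 51 68
f 72 68 52
f 71 68 72
f 54 77 73
f 77 53 69
f 73 69 46
f 77 69 73
f 88 90 87
f 91 88 87
f 87 90 89
f 89 91 87
f 88 94 90
f 92 88 91
f 92 94 88
f 90 94 89
f 93 91 89
f 89 94 93
f 93 92 91
f 94 92 93



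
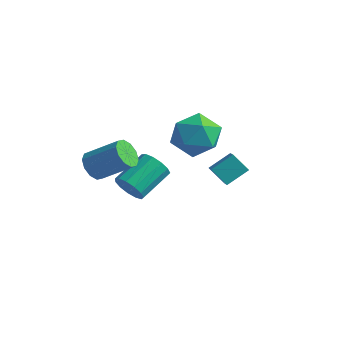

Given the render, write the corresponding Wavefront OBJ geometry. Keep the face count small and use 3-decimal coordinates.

v 0.906 4.598 1.438
v 1.914 4.233 1.925
v 0.386 2.787 1.155
v 1.394 2.422 1.642
v 0.57 2.937 2.308
v 0.892 4.056 2.483
v 1.408 2.964 0.597
v 1.73 4.083 0.772
v 2.224 3.223 1.406
v 1.706 3.206 2.463
v 0.594 3.814 0.617
v 0.076 3.797 1.674
v -0.133 -1.378 1.735
v 0.336 -1.722 1.328
v 1.583 -1.145 2.278
v 1.113 -0.802 2.685
v 0.279 -1.32 1.16
v 1.525 -0.744 2.11
v 0.064 -0.941 1.211
v 1.311 -0.365 2.161
v -0.226 -0.729 1.463
v 1.021 -0.153 2.413
v -0.481 -0.765 1.819
v 0.766 -0.188 2.769
v -0.603 -1.035 2.142
v 0.644 -0.458 3.092
v -0.545 -1.436 2.31
v 0.701 -0.86 3.26
v -0.331 -1.815 2.259
v 0.916 -1.239 3.209
v -0.041 -2.027 2.007
v 1.206 -1.451 2.957
v 0.214 -1.992 1.651
v 1.461 -1.415 2.601
v 3.354 2.492 0.108
v 2.665 2.363 0.793
v 3.779 3.357 0.698
v 3.09 3.228 1.383
v 3.91 1.912 0.557
v 3.221 1.783 1.242
v 4.335 2.777 1.147
v 3.646 2.648 1.832
v 0.217 0.348 -0.395
v 0.731 0.065 0.072
v 0.897 1.568 0.802
v 0.383 1.852 0.335
v 0.942 0.205 -0.266
v 1.108 1.709 0.464
v 0.923 0.392 -0.645
v 1.089 1.895 0.085
v 0.679 0.564 -0.945
v 0.846 2.068 -0.215
v 0.289 0.668 -1.07
v 0.455 2.171 -0.34
v -0.124 0.67 -0.981
v 0.042 2.174 -0.25
v -0.429 0.57 -0.706
v -0.263 2.074 0.025
v -0.529 0.4 -0.332
v -0.363 1.904 0.398
v -0.392 0.213 0.022
v -0.226 1.717 0.752
v -0.062 0.069 0.243
v 0.104 1.573 0.973
v 0.357 0.014 0.262
v 0.523 1.518 0.992
f 1 12 6
f 1 6 2
f 1 2 8
f 1 8 11
f 1 11 12
f 2 6 10
f 6 12 5
f 12 11 3
f 11 8 7
f 8 2 9
f 4 10 5
f 4 5 3
f 4 3 7
f 4 7 9
f 4 9 10
f 5 10 6
f 3 5 12
f 7 3 11
f 9 7 8
f 10 9 2
f 14 13 17
f 14 17 15
f 15 17 18
f 15 18 16
f 17 13 19
f 17 19 18
f 18 19 20
f 18 20 16
f 19 13 21
f 19 21 20
f 20 21 22
f 20 22 16
f 21 13 23
f 21 23 22
f 22 23 24
f 22 24 16
f 23 13 25
f 23 25 24
f 24 25 26
f 24 26 16
f 25 13 27
f 25 27 26
f 26 27 28
f 26 28 16
f 27 13 29
f 27 29 28
f 28 29 30
f 28 30 16
f 29 13 31
f 29 31 30
f 30 31 32
f 30 32 16
f 31 13 33
f 31 33 32
f 32 33 34
f 32 34 16
f 33 13 14
f 33 14 34
f 34 14 15
f 34 15 16
f 36 38 35
f 39 36 35
f 35 38 37
f 37 39 35
f 36 42 38
f 40 36 39
f 40 42 36
f 38 42 37
f 41 39 37
f 37 42 41
f 41 40 39
f 42 40 41
f 44 43 47
f 44 47 45
f 45 47 48
f 45 48 46
f 47 43 49
f 47 49 48
f 48 49 50
f 48 50 46
f 49 43 51
f 49 51 50
f 50 51 52
f 50 52 46
f 51 43 53
f 51 53 52
f 52 53 54
f 52 54 46
f 53 43 55
f 53 55 54
f 54 55 56
f 54 56 46
f 55 43 57
f 55 57 56
f 56 57 58
f 56 58 46
f 57 43 59
f 57 59 58
f 58 59 60
f 58 60 46
f 59 43 61
f 59 61 60
f 60 61 62
f 60 62 46
f 61 43 63
f 61 63 62
f 62 63 64
f 62 64 46
f 63 43 65
f 63 65 64
f 64 65 66
f 64 66 46
f 65 43 44
f 65 44 66
f 66 44 45
f 66 45 46



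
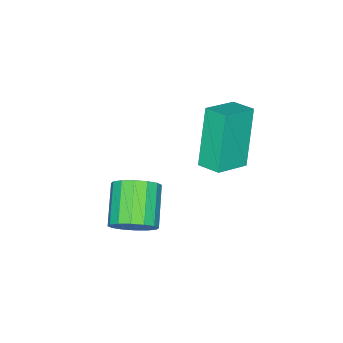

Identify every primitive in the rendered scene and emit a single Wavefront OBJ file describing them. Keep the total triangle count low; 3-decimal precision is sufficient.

v -1.616 1.473 1.379
v -2.45 1.115 3.328
v -1.536 2.279 1.561
v -2.37 1.921 3.51
v -0.47 1.259 1.83
v -1.304 0.901 3.779
v -0.39 2.065 2.012
v -1.224 1.707 3.961
v 2.026 0.727 0.464
v 2.56 0.276 0.763
v 1.508 -0.417 1.595
v 0.974 0.033 1.296
v 2.544 0.588 1.003
v 1.492 -0.106 1.835
v 2.389 0.937 1.098
v 1.337 0.243 1.93
v 2.137 1.23 1.023
v 1.085 0.536 1.855
v 1.855 1.387 0.799
v 0.803 0.694 1.63
v 1.619 1.368 0.484
v 0.567 0.675 1.316
v 1.492 1.177 0.165
v 0.44 0.484 0.997
v 1.508 0.866 -0.075
v 0.456 0.172 0.757
v 1.663 0.517 -0.17
v 0.611 -0.177 0.662
v 1.915 0.224 -0.095
v 0.863 -0.47 0.737
v 2.197 0.066 0.13
v 1.145 -0.627 0.961
v 2.433 0.085 0.444
v 1.381 -0.608 1.276
f 2 4 1
f 5 2 1
f 1 4 3
f 3 5 1
f 2 8 4
f 6 2 5
f 6 8 2
f 4 8 3
f 7 5 3
f 3 8 7
f 7 6 5
f 8 6 7
f 10 9 13
f 10 13 11
f 11 13 14
f 11 14 12
f 13 9 15
f 13 15 14
f 14 15 16
f 14 16 12
f 15 9 17
f 15 17 16
f 16 17 18
f 16 18 12
f 17 9 19
f 17 19 18
f 18 19 20
f 18 20 12
f 19 9 21
f 19 21 20
f 20 21 22
f 20 22 12
f 21 9 23
f 21 23 22
f 22 23 24
f 22 24 12
f 23 9 25
f 23 25 24
f 24 25 26
f 24 26 12
f 25 9 27
f 25 27 26
f 26 27 28
f 26 28 12
f 27 9 29
f 27 29 28
f 28 29 30
f 28 30 12
f 29 9 31
f 29 31 30
f 30 31 32
f 30 32 12
f 31 9 33
f 31 33 32
f 32 33 34
f 32 34 12
f 33 9 10
f 33 10 34
f 34 10 11
f 34 11 12



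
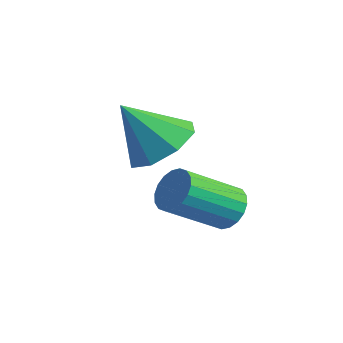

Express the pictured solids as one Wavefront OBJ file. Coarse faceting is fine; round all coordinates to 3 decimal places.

v 0.937 3.925 2.917
v 1.615 4.306 3.462
v 0.323 3.235 4.163
v 1.028 4.732 3.409
v 0.388 4.685 3.068
v 0.069 4.193 2.638
v 0.258 3.543 2.372
v 0.845 3.117 2.425
v 1.485 3.164 2.766
v 1.804 3.656 3.196
v 3.151 3.958 1.862
v 3.649 4.044 2.187
v 3.286 2.769 3.082
v 2.789 2.682 2.758
v 3.466 4.188 2.318
v 3.104 2.913 3.213
v 3.221 4.287 2.359
v 2.859 3.011 3.255
v 2.963 4.32 2.302
v 2.6 3.044 3.197
v 2.741 4.281 2.158
v 2.379 3.006 3.053
v 2.601 4.179 1.955
v 2.239 2.903 2.85
v 2.57 4.033 1.734
v 2.208 2.757 2.629
v 2.654 3.871 1.538
v 2.291 2.596 2.433
v 2.836 3.727 1.407
v 2.474 2.452 2.302
v 3.081 3.629 1.365
v 2.719 2.353 2.261
v 3.34 3.596 1.423
v 2.977 2.32 2.318
v 3.561 3.634 1.567
v 3.199 2.359 2.462
v 3.701 3.737 1.77
v 3.339 2.461 2.665
v 3.732 3.883 1.991
v 3.37 2.607 2.886
f 2 1 4
f 2 4 3
f 4 1 5
f 4 5 3
f 5 1 6
f 5 6 3
f 6 1 7
f 6 7 3
f 7 1 8
f 7 8 3
f 8 1 9
f 8 9 3
f 9 1 10
f 9 10 3
f 10 1 2
f 10 2 3
f 12 11 15
f 12 15 13
f 13 15 16
f 13 16 14
f 15 11 17
f 15 17 16
f 16 17 18
f 16 18 14
f 17 11 19
f 17 19 18
f 18 19 20
f 18 20 14
f 19 11 21
f 19 21 20
f 20 21 22
f 20 22 14
f 21 11 23
f 21 23 22
f 22 23 24
f 22 24 14
f 23 11 25
f 23 25 24
f 24 25 26
f 24 26 14
f 25 11 27
f 25 27 26
f 26 27 28
f 26 28 14
f 27 11 29
f 27 29 28
f 28 29 30
f 28 30 14
f 29 11 31
f 29 31 30
f 30 31 32
f 30 32 14
f 31 11 33
f 31 33 32
f 32 33 34
f 32 34 14
f 33 11 35
f 33 35 34
f 34 35 36
f 34 36 14
f 35 11 37
f 35 37 36
f 36 37 38
f 36 38 14
f 37 11 39
f 37 39 38
f 38 39 40
f 38 40 14
f 39 11 12
f 39 12 40
f 40 12 13
f 40 13 14



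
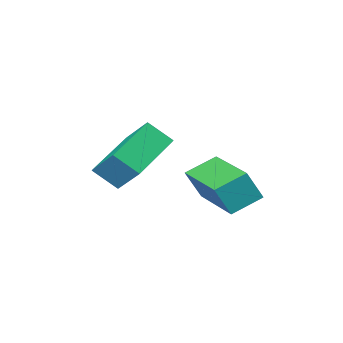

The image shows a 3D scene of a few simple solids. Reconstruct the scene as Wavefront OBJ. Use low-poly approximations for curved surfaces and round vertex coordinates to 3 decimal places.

v 2.971 -1.799 4.166
v 2.858 -0.875 4.984
v 2.443 -1.289 3.517
v 2.33 -0.364 4.335
v 4.63 -0.976 3.465
v 4.517 -0.051 4.283
v 4.102 -0.465 2.816
v 3.989 0.459 3.634
v -0.058 -0.855 2.178
v 0.44 -0.97 3.175
v 0.349 1.195 2.212
v 0.848 1.079 3.208
v 0.912 -1.039 1.672
v 1.411 -1.155 2.668
v 1.32 1.01 1.705
v 1.818 0.895 2.702
f 2 4 1
f 5 2 1
f 1 4 3
f 3 5 1
f 2 8 4
f 6 2 5
f 6 8 2
f 4 8 3
f 7 5 3
f 3 8 7
f 7 6 5
f 8 6 7
f 10 12 9
f 13 10 9
f 9 12 11
f 11 13 9
f 10 16 12
f 14 10 13
f 14 16 10
f 12 16 11
f 15 13 11
f 11 16 15
f 15 14 13
f 16 14 15



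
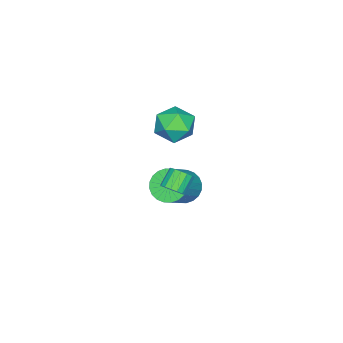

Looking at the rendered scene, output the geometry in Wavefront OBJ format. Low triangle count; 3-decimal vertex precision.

v 1.654 2.804 4.108
v 2.34 1.885 4.264
v 0.26 1.675 3.576
v 0.946 0.756 3.732
v 0.582 1.367 4.644
v 1.443 2.065 4.973
v 1.157 1.495 2.867
v 2.018 2.193 3.196
v 2.032 1.076 3.497
v 1.677 0.997 4.595
v 0.923 2.563 3.245
v 0.568 2.484 4.343
v 3.611 3.103 1.188
v 3.924 3.571 1.513
v 3.101 3.605 2.257
v 2.789 3.137 1.932
v 3.73 3.734 1.291
v 2.907 3.768 2.035
v 3.505 3.727 1.041
v 2.682 3.761 1.785
v 3.307 3.553 0.831
v 2.484 3.587 1.575
v 3.192 3.259 0.717
v 2.369 3.293 1.461
v 3.189 2.923 0.728
v 2.366 2.956 1.473
v 3.299 2.635 0.863
v 2.476 2.669 1.607
v 3.493 2.472 1.085
v 2.67 2.506 1.829
v 3.718 2.479 1.335
v 2.895 2.513 2.079
v 3.916 2.653 1.545
v 3.093 2.687 2.289
v 4.031 2.947 1.659
v 3.208 2.981 2.403
v 4.034 3.284 1.647
v 3.211 3.317 2.392
v -0.548 1.133 -2.45
v 0.084 0.872 -3.221
v 1.66 0.966 -1.96
v 1.028 1.227 -1.19
v 0.084 1.273 -3.251
v 1.66 1.367 -1.991
v -0.011 1.652 -3.16
v 1.565 1.746 -1.899
v -0.189 1.952 -2.96
v 1.387 2.046 -1.7
v -0.421 2.128 -2.683
v 1.155 2.222 -1.423
v -0.672 2.152 -2.371
v 0.904 2.246 -1.11
v -0.905 2.021 -2.07
v 0.671 2.115 -0.81
v -1.083 1.755 -1.828
v 0.493 1.849 -0.567
v -1.18 1.394 -1.68
v 0.396 1.488 -0.419
v -1.18 0.993 -1.649
v 0.396 1.087 -0.389
v -1.085 0.614 -1.741
v 0.491 0.708 -0.48
v -0.907 0.314 -1.94
v 0.669 0.408 -0.68
v -0.675 0.138 -2.217
v 0.901 0.232 -0.957
v -0.424 0.114 -2.53
v 1.152 0.208 -1.269
v -0.191 0.245 -2.83
v 1.385 0.339 -1.57
v -0.013 0.511 -3.073
v 1.563 0.605 -1.812
f 1 12 6
f 1 6 2
f 1 2 8
f 1 8 11
f 1 11 12
f 2 6 10
f 6 12 5
f 12 11 3
f 11 8 7
f 8 2 9
f 4 10 5
f 4 5 3
f 4 3 7
f 4 7 9
f 4 9 10
f 5 10 6
f 3 5 12
f 7 3 11
f 9 7 8
f 10 9 2
f 14 13 17
f 14 17 15
f 15 17 18
f 15 18 16
f 17 13 19
f 17 19 18
f 18 19 20
f 18 20 16
f 19 13 21
f 19 21 20
f 20 21 22
f 20 22 16
f 21 13 23
f 21 23 22
f 22 23 24
f 22 24 16
f 23 13 25
f 23 25 24
f 24 25 26
f 24 26 16
f 25 13 27
f 25 27 26
f 26 27 28
f 26 28 16
f 27 13 29
f 27 29 28
f 28 29 30
f 28 30 16
f 29 13 31
f 29 31 30
f 30 31 32
f 30 32 16
f 31 13 33
f 31 33 32
f 32 33 34
f 32 34 16
f 33 13 35
f 33 35 34
f 34 35 36
f 34 36 16
f 35 13 37
f 35 37 36
f 36 37 38
f 36 38 16
f 37 13 14
f 37 14 38
f 38 14 15
f 38 15 16
f 40 39 43
f 40 43 41
f 41 43 44
f 41 44 42
f 43 39 45
f 43 45 44
f 44 45 46
f 44 46 42
f 45 39 47
f 45 47 46
f 46 47 48
f 46 48 42
f 47 39 49
f 47 49 48
f 48 49 50
f 48 50 42
f 49 39 51
f 49 51 50
f 50 51 52
f 50 52 42
f 51 39 53
f 51 53 52
f 52 53 54
f 52 54 42
f 53 39 55
f 53 55 54
f 54 55 56
f 54 56 42
f 55 39 57
f 55 57 56
f 56 57 58
f 56 58 42
f 57 39 59
f 57 59 58
f 58 59 60
f 58 60 42
f 59 39 61
f 59 61 60
f 60 61 62
f 60 62 42
f 61 39 63
f 61 63 62
f 62 63 64
f 62 64 42
f 63 39 65
f 63 65 64
f 64 65 66
f 64 66 42
f 65 39 67
f 65 67 66
f 66 67 68
f 66 68 42
f 67 39 69
f 67 69 68
f 68 69 70
f 68 70 42
f 69 39 71
f 69 71 70
f 70 71 72
f 70 72 42
f 71 39 40
f 71 40 72
f 72 40 41
f 72 41 42



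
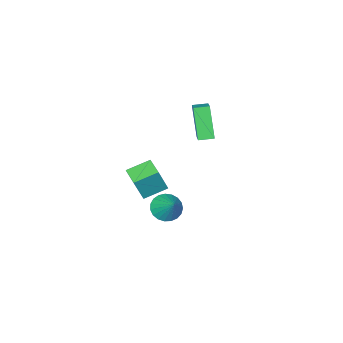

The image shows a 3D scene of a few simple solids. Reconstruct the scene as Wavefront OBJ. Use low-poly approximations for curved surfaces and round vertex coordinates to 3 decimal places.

v -1.049 -1.235 -4.509
v -0.49 -0.835 -5.134
v -0.551 -0.125 -3.351
v -0.819 -0.637 -5.182
v -1.188 -0.543 -5.114
v -1.533 -0.568 -4.941
v -1.794 -0.709 -4.693
v -1.926 -0.941 -4.413
v -1.907 -1.224 -4.15
v -1.74 -1.509 -3.949
v -1.453 -1.746 -3.845
v -1.096 -1.895 -3.855
v -0.731 -1.93 -3.979
v -0.422 -1.845 -4.194
v -0.22 -1.655 -4.464
v -0.163 -1.392 -4.741
v -0.258 -1.101 -4.978
v -3.071 0.288 1.218
v -3.574 -0.577 3.11
v -2.138 1.301 1.93
v -2.641 0.435 3.821
v -2.399 -0.275 1.139
v -2.902 -1.141 3.03
v -1.466 0.737 1.85
v -1.969 -0.128 3.742
v -0.814 -1.501 -1.859
v -0.175 -1.573 -0.264
v -0.303 -0.349 -2.012
v 0.336 -0.42 -0.417
v 0.424 -2.12 -2.383
v 1.063 -2.191 -0.788
v 0.935 -0.967 -2.536
v 1.574 -1.039 -0.941
f 2 1 4
f 2 4 3
f 4 1 5
f 4 5 3
f 5 1 6
f 5 6 3
f 6 1 7
f 6 7 3
f 7 1 8
f 7 8 3
f 8 1 9
f 8 9 3
f 9 1 10
f 9 10 3
f 10 1 11
f 10 11 3
f 11 1 12
f 11 12 3
f 12 1 13
f 12 13 3
f 13 1 14
f 13 14 3
f 14 1 15
f 14 15 3
f 15 1 16
f 15 16 3
f 16 1 17
f 16 17 3
f 17 1 2
f 17 2 3
f 19 21 18
f 22 19 18
f 18 21 20
f 20 22 18
f 19 25 21
f 23 19 22
f 23 25 19
f 21 25 20
f 24 22 20
f 20 25 24
f 24 23 22
f 25 23 24
f 27 29 26
f 30 27 26
f 26 29 28
f 28 30 26
f 27 33 29
f 31 27 30
f 31 33 27
f 29 33 28
f 32 30 28
f 28 33 32
f 32 31 30
f 33 31 32



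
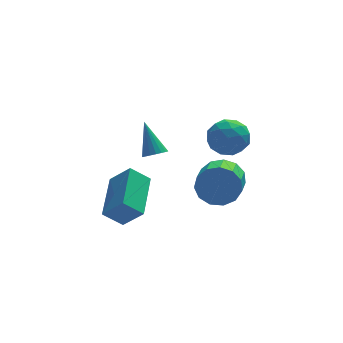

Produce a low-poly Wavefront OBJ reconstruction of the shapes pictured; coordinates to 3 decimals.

v 0.168 -0.147 2.738
v 0.927 -0.531 2.502
v -0.467 -0.689 1.578
v 0.292 -1.073 1.342
v -0.146 -1.361 2.052
v 0.247 -1.026 2.769
v 0.213 -0.194 1.311
v 0.606 0.141 2.028
v 0.955 -0.56 1.62
v 0.733 -1.281 2.078
v -0.273 0.061 2.002
v -0.495 -0.66 2.46
v 0.603 -0.292 2.722
v -0.143 -0.928 1.358
v -0.401 -1.098 1.776
v 0.046 -1.323 1.637
v 0.203 -0.583 2.879
v 0.65 -0.808 2.74
v 0.019 -1.296 2.476
v -0.19 -0.412 1.34
v 0.257 -0.637 1.201
v 0.414 0.103 2.443
v 0.861 -0.122 2.304
v 0.441 0.076 1.604
v 1.066 -0.534 2.064
v 0.693 -0.852 1.382
v 0.647 -0.336 1.364
v 0.877 -0.139 1.786
v 0.936 -0.958 2.334
v 0.563 -1.277 1.652
v 0.305 -1.446 2.07
v 0.536 -1.249 2.491
v 0.952 -0.975 1.815
v -0.103 0.057 2.428
v -0.476 -0.262 1.746
v -0.076 0.029 1.589
v 0.155 0.226 2.01
v -0.233 -0.368 2.698
v -0.606 -0.686 2.016
v -0.417 -1.081 2.294
v -0.187 -0.884 2.716
v -0.492 -0.245 2.265
v -3.507 1.032 -3.52
v -4.306 1.097 -2.827
v -2.84 3.024 -2.939
v -3.639 3.09 -2.246
v -2.781 0.53 -2.634
v -3.58 0.596 -1.941
v -2.114 2.523 -2.053
v -2.913 2.588 -1.36
v -2.027 2.014 -0.292
v -1.507 2.11 -0.261
v -2.273 2.926 1.012
v -1.584 2.285 -0.398
v -1.749 2.407 -0.514
v -1.97 2.451 -0.587
v -2.201 2.409 -0.6
v -2.398 2.288 -0.553
v -2.522 2.113 -0.454
v -2.548 1.919 -0.323
v -2.471 1.743 -0.186
v -2.305 1.622 -0.07
v -2.085 1.577 0.002
v -1.854 1.62 0.016
v -1.656 1.74 -0.031
v -1.533 1.915 -0.13
v 0.546 1.581 -1.772
v 1.128 1.673 -1.053
v 0.617 0.191 -0.449
v 0.034 0.099 -1.168
v 0.675 1.89 -0.904
v 0.164 0.408 -0.3
v 0.18 2.009 -1.031
v -0.331 0.527 -0.427
v -0.198 1.992 -1.394
v -0.709 0.51 -0.79
v -0.34 1.844 -1.876
v -0.851 0.362 -1.272
v -0.201 1.613 -2.325
v -0.712 0.131 -1.721
v 0.175 1.372 -2.599
v -0.336 -0.11 -1.995
v 0.669 1.197 -2.61
v 0.158 -0.285 -2.006
v 1.123 1.144 -2.355
v 0.612 -0.338 -1.751
v 1.395 1.23 -1.915
v 0.884 -0.252 -1.311
v 1.396 1.427 -1.43
v 0.885 -0.055 -0.826
f 1 38 17
f 38 12 41
f 17 41 6
f 38 41 17
f 1 17 13
f 17 6 18
f 13 18 2
f 17 18 13
f 1 13 22
f 13 2 23
f 22 23 8
f 13 23 22
f 1 22 34
f 22 8 37
f 34 37 11
f 22 37 34
f 1 34 38
f 34 11 42
f 38 42 12
f 34 42 38
f 2 18 29
f 18 6 32
f 29 32 10
f 18 32 29
f 6 41 19
f 41 12 40
f 19 40 5
f 41 40 19
f 12 42 39
f 42 11 35
f 39 35 3
f 42 35 39
f 11 37 36
f 37 8 24
f 36 24 7
f 37 24 36
f 8 23 28
f 23 2 25
f 28 25 9
f 23 25 28
f 4 30 16
f 30 10 31
f 16 31 5
f 30 31 16
f 4 16 14
f 16 5 15
f 14 15 3
f 16 15 14
f 4 14 21
f 14 3 20
f 21 20 7
f 14 20 21
f 4 21 26
f 21 7 27
f 26 27 9
f 21 27 26
f 4 26 30
f 26 9 33
f 30 33 10
f 26 33 30
f 5 31 19
f 31 10 32
f 19 32 6
f 31 32 19
f 3 15 39
f 15 5 40
f 39 40 12
f 15 40 39
f 7 20 36
f 20 3 35
f 36 35 11
f 20 35 36
f 9 27 28
f 27 7 24
f 28 24 8
f 27 24 28
f 10 33 29
f 33 9 25
f 29 25 2
f 33 25 29
f 44 46 43
f 47 44 43
f 43 46 45
f 45 47 43
f 44 50 46
f 48 44 47
f 48 50 44
f 46 50 45
f 49 47 45
f 45 50 49
f 49 48 47
f 50 48 49
f 52 51 54
f 52 54 53
f 54 51 55
f 54 55 53
f 55 51 56
f 55 56 53
f 56 51 57
f 56 57 53
f 57 51 58
f 57 58 53
f 58 51 59
f 58 59 53
f 59 51 60
f 59 60 53
f 60 51 61
f 60 61 53
f 61 51 62
f 61 62 53
f 62 51 63
f 62 63 53
f 63 51 64
f 63 64 53
f 64 51 65
f 64 65 53
f 65 51 66
f 65 66 53
f 66 51 52
f 66 52 53
f 68 67 71
f 68 71 69
f 69 71 72
f 69 72 70
f 71 67 73
f 71 73 72
f 72 73 74
f 72 74 70
f 73 67 75
f 73 75 74
f 74 75 76
f 74 76 70
f 75 67 77
f 75 77 76
f 76 77 78
f 76 78 70
f 77 67 79
f 77 79 78
f 78 79 80
f 78 80 70
f 79 67 81
f 79 81 80
f 80 81 82
f 80 82 70
f 81 67 83
f 81 83 82
f 82 83 84
f 82 84 70
f 83 67 85
f 83 85 84
f 84 85 86
f 84 86 70
f 85 67 87
f 85 87 86
f 86 87 88
f 86 88 70
f 87 67 89
f 87 89 88
f 88 89 90
f 88 90 70
f 89 67 68
f 89 68 90
f 90 68 69
f 90 69 70

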